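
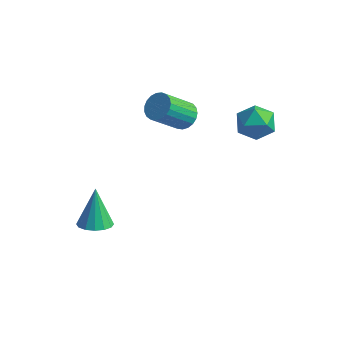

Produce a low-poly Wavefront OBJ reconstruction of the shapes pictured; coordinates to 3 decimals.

v 1.71 3.03 0.903
v 2.521 2.314 0.96
v 0.659 1.906 1.74
v 1.47 1.19 1.797
v 1.512 2.104 2.377
v 2.162 2.799 1.859
v 1.018 1.421 0.841
v 1.668 2.116 0.323
v 2.093 1.32 0.922
v 2.399 1.742 1.871
v 0.781 2.478 0.829
v 1.087 2.9 1.778
v -3.557 -4.124 -4.194
v -2.803 -3.633 -4.214
v -4.003 -3.356 -2.246
v -3.131 -3.358 -4.398
v -3.573 -3.288 -4.527
v -4.011 -3.442 -4.566
v -4.327 -3.778 -4.506
v -4.437 -4.208 -4.362
v -4.311 -4.614 -4.173
v -3.983 -4.89 -3.989
v -3.541 -4.96 -3.861
v -3.103 -4.805 -3.821
v -2.787 -4.469 -3.881
v -2.677 -4.039 -4.025
v -1.932 1.329 0.713
v -1.266 1.466 1.154
v -1.963 0.169 2.609
v -2.628 0.031 2.167
v -1.476 1.705 1.266
v -2.172 0.408 2.721
v -1.764 1.878 1.283
v -2.461 0.581 2.738
v -2.081 1.957 1.201
v -2.778 0.66 2.656
v -2.372 1.927 1.035
v -3.069 0.63 2.49
v -2.588 1.793 0.813
v -3.284 0.496 2.268
v -2.689 1.579 0.573
v -3.386 0.282 2.028
v -2.66 1.322 0.358
v -3.357 0.025 1.813
v -2.505 1.066 0.204
v -3.201 -0.231 1.659
v -2.251 0.855 0.138
v -2.947 -0.442 1.593
v -1.941 0.726 0.171
v -2.638 -0.571 1.626
v -1.63 0.702 0.298
v -2.327 -0.596 1.753
v -1.371 0.785 0.496
v -2.068 -0.512 1.951
v -1.209 0.963 0.732
v -1.906 -0.334 2.187
v -1.172 1.204 0.965
v -1.869 -0.093 2.42
f 1 12 6
f 1 6 2
f 1 2 8
f 1 8 11
f 1 11 12
f 2 6 10
f 6 12 5
f 12 11 3
f 11 8 7
f 8 2 9
f 4 10 5
f 4 5 3
f 4 3 7
f 4 7 9
f 4 9 10
f 5 10 6
f 3 5 12
f 7 3 11
f 9 7 8
f 10 9 2
f 14 13 16
f 14 16 15
f 16 13 17
f 16 17 15
f 17 13 18
f 17 18 15
f 18 13 19
f 18 19 15
f 19 13 20
f 19 20 15
f 20 13 21
f 20 21 15
f 21 13 22
f 21 22 15
f 22 13 23
f 22 23 15
f 23 13 24
f 23 24 15
f 24 13 25
f 24 25 15
f 25 13 26
f 25 26 15
f 26 13 14
f 26 14 15
f 28 27 31
f 28 31 29
f 29 31 32
f 29 32 30
f 31 27 33
f 31 33 32
f 32 33 34
f 32 34 30
f 33 27 35
f 33 35 34
f 34 35 36
f 34 36 30
f 35 27 37
f 35 37 36
f 36 37 38
f 36 38 30
f 37 27 39
f 37 39 38
f 38 39 40
f 38 40 30
f 39 27 41
f 39 41 40
f 40 41 42
f 40 42 30
f 41 27 43
f 41 43 42
f 42 43 44
f 42 44 30
f 43 27 45
f 43 45 44
f 44 45 46
f 44 46 30
f 45 27 47
f 45 47 46
f 46 47 48
f 46 48 30
f 47 27 49
f 47 49 48
f 48 49 50
f 48 50 30
f 49 27 51
f 49 51 50
f 50 51 52
f 50 52 30
f 51 27 53
f 51 53 52
f 52 53 54
f 52 54 30
f 53 27 55
f 53 55 54
f 54 55 56
f 54 56 30
f 55 27 57
f 55 57 56
f 56 57 58
f 56 58 30
f 57 27 28
f 57 28 58
f 58 28 29
f 58 29 30



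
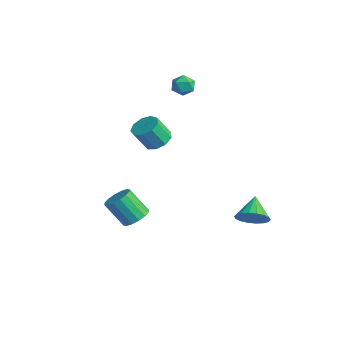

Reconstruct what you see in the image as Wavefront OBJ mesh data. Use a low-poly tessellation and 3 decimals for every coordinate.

v -2.732 4.027 2.898
v -2.329 3.718 2.473
v -3.391 3.182 2.887
v -2.988 2.873 2.462
v -2.795 2.974 3.087
v -2.388 3.496 3.094
v -3.332 3.404 2.266
v -2.925 3.926 2.273
v -2.7 3.333 2.082
v -2.368 3.067 2.59
v -3.352 3.833 2.77
v -3.02 3.567 3.278
v 3.783 3.058 -2.87
v 4.305 3.726 -2.924
v 2.937 3.782 -2.09
v 4.075 3.775 -3.22
v 3.787 3.682 -3.447
v 3.498 3.465 -3.559
v 3.265 3.168 -3.535
v 3.136 2.848 -3.379
v 3.134 2.57 -3.122
v 3.261 2.389 -2.815
v 3.492 2.34 -2.519
v 3.78 2.433 -2.293
v 4.069 2.65 -2.181
v 4.301 2.948 -2.205
v 4.431 3.267 -2.361
v 4.433 3.545 -2.617
v 0.115 0.204 1.461
v 0.681 -0.241 1.291
v 0.51 -0.87 2.369
v -0.055 -0.424 2.539
v 0.849 0.16 1.551
v 0.678 -0.469 2.629
v 0.673 0.581 1.769
v 0.502 -0.048 2.847
v 0.236 0.827 1.843
v 0.065 0.198 2.921
v -0.257 0.781 1.738
v -0.428 0.152 2.816
v -0.576 0.465 1.503
v -0.747 -0.163 2.582
v -0.571 0.028 1.249
v -0.742 -0.601 2.327
v -0.246 -0.327 1.094
v -0.416 -0.956 2.172
v 0.249 -0.433 1.11
v 0.078 -1.062 2.189
v -0.087 -0.892 -3.667
v 0.437 -1.411 -3.601
v -0.309 -2.006 -2.366
v -0.833 -1.488 -2.433
v 0.559 -1.118 -3.386
v -0.187 -1.713 -2.151
v 0.508 -0.765 -3.246
v -0.238 -1.36 -2.012
v 0.298 -0.446 -3.219
v -0.448 -1.041 -1.985
v -0.016 -0.247 -3.312
v -0.762 -0.842 -2.078
v -0.349 -0.22 -3.501
v -1.094 -0.816 -2.267
v -0.611 -0.374 -3.734
v -1.357 -0.969 -2.499
v -0.733 -0.667 -3.949
v -1.479 -1.262 -2.714
v -0.682 -1.02 -4.088
v -1.428 -1.615 -2.854
v -0.472 -1.339 -4.115
v -1.218 -1.934 -2.881
v -0.158 -1.538 -4.022
v -0.904 -2.133 -2.788
v 0.174 -1.564 -3.833
v -0.571 -2.16 -2.599
f 1 12 6
f 1 6 2
f 1 2 8
f 1 8 11
f 1 11 12
f 2 6 10
f 6 12 5
f 12 11 3
f 11 8 7
f 8 2 9
f 4 10 5
f 4 5 3
f 4 3 7
f 4 7 9
f 4 9 10
f 5 10 6
f 3 5 12
f 7 3 11
f 9 7 8
f 10 9 2
f 14 13 16
f 14 16 15
f 16 13 17
f 16 17 15
f 17 13 18
f 17 18 15
f 18 13 19
f 18 19 15
f 19 13 20
f 19 20 15
f 20 13 21
f 20 21 15
f 21 13 22
f 21 22 15
f 22 13 23
f 22 23 15
f 23 13 24
f 23 24 15
f 24 13 25
f 24 25 15
f 25 13 26
f 25 26 15
f 26 13 27
f 26 27 15
f 27 13 28
f 27 28 15
f 28 13 14
f 28 14 15
f 30 29 33
f 30 33 31
f 31 33 34
f 31 34 32
f 33 29 35
f 33 35 34
f 34 35 36
f 34 36 32
f 35 29 37
f 35 37 36
f 36 37 38
f 36 38 32
f 37 29 39
f 37 39 38
f 38 39 40
f 38 40 32
f 39 29 41
f 39 41 40
f 40 41 42
f 40 42 32
f 41 29 43
f 41 43 42
f 42 43 44
f 42 44 32
f 43 29 45
f 43 45 44
f 44 45 46
f 44 46 32
f 45 29 47
f 45 47 46
f 46 47 48
f 46 48 32
f 47 29 30
f 47 30 48
f 48 30 31
f 48 31 32
f 50 49 53
f 50 53 51
f 51 53 54
f 51 54 52
f 53 49 55
f 53 55 54
f 54 55 56
f 54 56 52
f 55 49 57
f 55 57 56
f 56 57 58
f 56 58 52
f 57 49 59
f 57 59 58
f 58 59 60
f 58 60 52
f 59 49 61
f 59 61 60
f 60 61 62
f 60 62 52
f 61 49 63
f 61 63 62
f 62 63 64
f 62 64 52
f 63 49 65
f 63 65 64
f 64 65 66
f 64 66 52
f 65 49 67
f 65 67 66
f 66 67 68
f 66 68 52
f 67 49 69
f 67 69 68
f 68 69 70
f 68 70 52
f 69 49 71
f 69 71 70
f 70 71 72
f 70 72 52
f 71 49 73
f 71 73 72
f 72 73 74
f 72 74 52
f 73 49 50
f 73 50 74
f 74 50 51
f 74 51 52



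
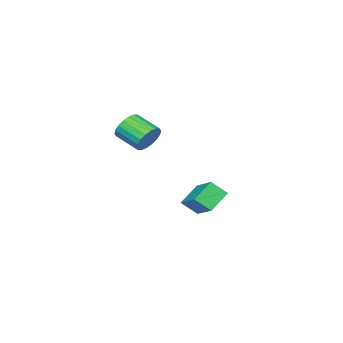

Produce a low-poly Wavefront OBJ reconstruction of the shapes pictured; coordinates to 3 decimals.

v 0.949 4.064 3.094
v 1.475 4.29 3.579
v 1.477 3.102 4.131
v 0.951 2.876 3.646
v 1.191 4.363 3.738
v 1.192 3.175 4.29
v 0.859 4.378 3.769
v 0.86 3.189 4.321
v 0.544 4.33 3.667
v 0.546 3.141 4.219
v 0.311 4.229 3.451
v 0.312 3.041 4.003
v 0.203 4.096 3.165
v 0.205 2.908 3.717
v 0.243 3.956 2.864
v 0.245 2.768 3.416
v 0.423 3.838 2.609
v 0.425 2.65 3.161
v 0.708 3.765 2.45
v 0.709 2.577 3.002
v 1.04 3.751 2.419
v 1.041 2.562 2.971
v 1.354 3.799 2.521
v 1.356 2.61 3.073
v 1.588 3.899 2.737
v 1.589 2.711 3.289
v 1.695 4.032 3.023
v 1.697 2.844 3.575
v 1.655 4.172 3.324
v 1.657 2.984 3.876
v -3.367 3.48 -3.052
v -2.971 2.828 -2.39
v -4.408 3.624 -2.287
v -4.012 2.972 -1.625
v -2.548 4.848 -2.195
v -2.152 4.196 -1.533
v -3.589 4.992 -1.43
v -3.193 4.34 -0.768
f 2 1 5
f 2 5 3
f 3 5 6
f 3 6 4
f 5 1 7
f 5 7 6
f 6 7 8
f 6 8 4
f 7 1 9
f 7 9 8
f 8 9 10
f 8 10 4
f 9 1 11
f 9 11 10
f 10 11 12
f 10 12 4
f 11 1 13
f 11 13 12
f 12 13 14
f 12 14 4
f 13 1 15
f 13 15 14
f 14 15 16
f 14 16 4
f 15 1 17
f 15 17 16
f 16 17 18
f 16 18 4
f 17 1 19
f 17 19 18
f 18 19 20
f 18 20 4
f 19 1 21
f 19 21 20
f 20 21 22
f 20 22 4
f 21 1 23
f 21 23 22
f 22 23 24
f 22 24 4
f 23 1 25
f 23 25 24
f 24 25 26
f 24 26 4
f 25 1 27
f 25 27 26
f 26 27 28
f 26 28 4
f 27 1 29
f 27 29 28
f 28 29 30
f 28 30 4
f 29 1 2
f 29 2 30
f 30 2 3
f 30 3 4
f 32 34 31
f 35 32 31
f 31 34 33
f 33 35 31
f 32 38 34
f 36 32 35
f 36 38 32
f 34 38 33
f 37 35 33
f 33 38 37
f 37 36 35
f 38 36 37



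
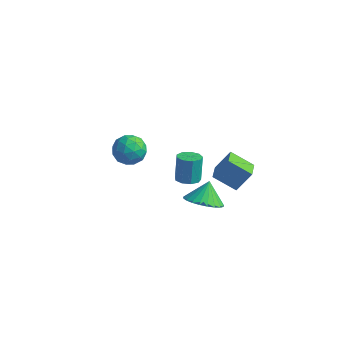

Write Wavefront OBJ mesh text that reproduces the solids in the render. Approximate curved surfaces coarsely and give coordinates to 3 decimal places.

v -3.051 -1.611 1.102
v -2.613 -1.428 0.459
v -2.387 -2.712 1.241
v -1.949 -2.529 0.598
v -1.868 -2.105 1.271
v -2.279 -1.425 1.185
v -2.721 -2.715 0.515
v -3.132 -2.035 0.429
v -2.409 -2.11 0.097
v -1.882 -1.733 0.564
v -3.118 -2.407 1.136
v -2.591 -2.03 1.603
v -2.89 -1.423 0.768
v -2.11 -2.717 0.932
v -2.062 -2.468 1.327
v -1.805 -2.36 0.95
v -2.694 -1.421 1.195
v -2.436 -1.313 0.817
v -1.999 -1.711 1.294
v -2.564 -2.827 0.883
v -2.306 -2.719 0.505
v -3.195 -1.78 0.75
v -2.938 -1.672 0.373
v -3.001 -2.429 0.406
v -2.513 -1.716 0.177
v -2.122 -2.363 0.259
v -2.577 -2.473 0.21
v -2.818 -2.073 0.16
v -2.203 -1.495 0.452
v -1.813 -2.142 0.534
v -1.765 -1.893 0.929
v -2.007 -1.493 0.879
v -2.083 -1.896 0.239
v -3.187 -1.998 1.166
v -2.797 -2.645 1.248
v -2.993 -2.647 0.821
v -3.235 -2.247 0.771
v -2.878 -1.777 1.441
v -2.487 -2.424 1.523
v -2.182 -2.067 1.54
v -2.423 -1.667 1.49
v -2.917 -2.244 1.461
v 3.222 -3.422 2.289
v 2.231 -3.603 2.883
v 2.956 -2.678 2.071
v 1.964 -2.859 2.664
v 3.696 -2.981 3.216
v 2.704 -3.162 3.809
v 3.429 -2.237 2.997
v 2.438 -2.418 3.591
v 2.092 -4.107 1.552
v 2.817 -3.718 1.301
v 2.028 -3.473 2.348
v 2.586 -3.537 1.138
v 2.28 -3.443 1.038
v 1.945 -3.45 1.017
v 1.633 -3.557 1.077
v 1.39 -3.748 1.209
v 1.255 -3.994 1.393
v 1.247 -4.256 1.602
v 1.368 -4.496 1.803
v 1.599 -4.677 1.965
v 1.905 -4.771 2.065
v 2.24 -4.764 2.087
v 2.552 -4.657 2.027
v 2.795 -4.466 1.895
v 2.93 -4.22 1.711
v 2.938 -3.958 1.502
v 0.341 -2.139 0.256
v 0.826 -1.863 0.213
v 0.665 -1.406 1.321
v 0.179 -1.681 1.364
v 0.54 -1.646 0.081
v 0.379 -1.188 1.189
v 0.16 -1.659 0.031
v -0.001 -1.201 1.14
v -0.135 -1.896 0.086
v -0.296 -1.439 1.195
v -0.208 -2.248 0.221
v -0.369 -1.79 1.329
v -0.024 -2.548 0.372
v -0.185 -2.09 1.48
v 0.331 -2.657 0.468
v 0.169 -2.199 1.577
v 0.69 -2.524 0.466
v 0.528 -2.066 1.574
v 0.885 -2.21 0.365
v 0.724 -1.752 1.473
f 1 38 17
f 38 12 41
f 17 41 6
f 38 41 17
f 1 17 13
f 17 6 18
f 13 18 2
f 17 18 13
f 1 13 22
f 13 2 23
f 22 23 8
f 13 23 22
f 1 22 34
f 22 8 37
f 34 37 11
f 22 37 34
f 1 34 38
f 34 11 42
f 38 42 12
f 34 42 38
f 2 18 29
f 18 6 32
f 29 32 10
f 18 32 29
f 6 41 19
f 41 12 40
f 19 40 5
f 41 40 19
f 12 42 39
f 42 11 35
f 39 35 3
f 42 35 39
f 11 37 36
f 37 8 24
f 36 24 7
f 37 24 36
f 8 23 28
f 23 2 25
f 28 25 9
f 23 25 28
f 4 30 16
f 30 10 31
f 16 31 5
f 30 31 16
f 4 16 14
f 16 5 15
f 14 15 3
f 16 15 14
f 4 14 21
f 14 3 20
f 21 20 7
f 14 20 21
f 4 21 26
f 21 7 27
f 26 27 9
f 21 27 26
f 4 26 30
f 26 9 33
f 30 33 10
f 26 33 30
f 5 31 19
f 31 10 32
f 19 32 6
f 31 32 19
f 3 15 39
f 15 5 40
f 39 40 12
f 15 40 39
f 7 20 36
f 20 3 35
f 36 35 11
f 20 35 36
f 9 27 28
f 27 7 24
f 28 24 8
f 27 24 28
f 10 33 29
f 33 9 25
f 29 25 2
f 33 25 29
f 44 46 43
f 47 44 43
f 43 46 45
f 45 47 43
f 44 50 46
f 48 44 47
f 48 50 44
f 46 50 45
f 49 47 45
f 45 50 49
f 49 48 47
f 50 48 49
f 52 51 54
f 52 54 53
f 54 51 55
f 54 55 53
f 55 51 56
f 55 56 53
f 56 51 57
f 56 57 53
f 57 51 58
f 57 58 53
f 58 51 59
f 58 59 53
f 59 51 60
f 59 60 53
f 60 51 61
f 60 61 53
f 61 51 62
f 61 62 53
f 62 51 63
f 62 63 53
f 63 51 64
f 63 64 53
f 64 51 65
f 64 65 53
f 65 51 66
f 65 66 53
f 66 51 67
f 66 67 53
f 67 51 68
f 67 68 53
f 68 51 52
f 68 52 53
f 70 69 73
f 70 73 71
f 71 73 74
f 71 74 72
f 73 69 75
f 73 75 74
f 74 75 76
f 74 76 72
f 75 69 77
f 75 77 76
f 76 77 78
f 76 78 72
f 77 69 79
f 77 79 78
f 78 79 80
f 78 80 72
f 79 69 81
f 79 81 80
f 80 81 82
f 80 82 72
f 81 69 83
f 81 83 82
f 82 83 84
f 82 84 72
f 83 69 85
f 83 85 84
f 84 85 86
f 84 86 72
f 85 69 87
f 85 87 86
f 86 87 88
f 86 88 72
f 87 69 70
f 87 70 88
f 88 70 71
f 88 71 72



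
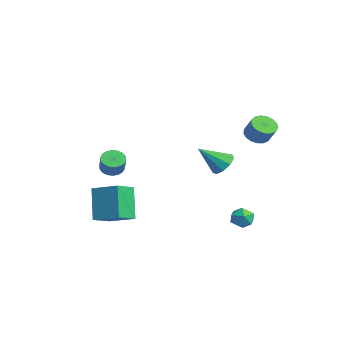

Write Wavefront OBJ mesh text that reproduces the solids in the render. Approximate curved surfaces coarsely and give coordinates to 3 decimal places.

v 1.334 3.006 -2.603
v 1.755 3.174 -3.222
v 1.825 1.866 -2.578
v 2.246 2.034 -3.197
v 2.399 2.372 -2.526
v 2.096 3.077 -2.541
v 1.484 1.963 -3.259
v 1.181 2.668 -3.274
v 1.848 2.529 -3.628
v 2.413 2.782 -3.175
v 1.167 2.258 -2.625
v 1.732 2.511 -2.172
v 2.426 1.12 1.57
v 2.855 1.54 2.128
v 2.134 -0.2 2.79
v 2.314 1.684 2.154
v 1.825 1.564 1.908
v 1.617 1.236 1.503
v 1.787 0.853 1.13
v 2.257 0.596 0.963
v 2.805 0.583 1.08
v 3.176 0.822 1.427
v 3.196 1.2 1.841
v -1.018 -5.041 -3.014
v -2.094 -4.735 -1.119
v -1.738 -3.856 -3.613
v -2.813 -3.551 -1.719
v 0.253 -3.989 -2.461
v -0.822 -3.684 -0.567
v -0.466 -2.805 -3.061
v -1.542 -2.499 -1.166
v -3.508 -3.067 -0.286
v -2.938 -2.894 -0.672
v -2.262 -3.04 0.26
v -2.832 -3.213 0.646
v -3.033 -2.615 -0.559
v -2.358 -2.761 0.373
v -3.223 -2.425 -0.392
v -2.548 -2.571 0.54
v -3.469 -2.363 -0.203
v -2.794 -2.509 0.728
v -3.723 -2.44 -0.032
v -3.047 -2.586 0.9
v -3.934 -2.641 0.09
v -3.258 -2.787 1.022
v -4.061 -2.927 0.137
v -3.385 -3.073 1.069
v -4.078 -3.24 0.1
v -3.402 -3.386 1.032
v -3.982 -3.519 -0.013
v -3.307 -3.665 0.919
v -3.792 -3.709 -0.18
v -3.117 -3.855 0.752
v -3.546 -3.771 -0.368
v -2.871 -3.917 0.563
v -3.293 -3.694 -0.54
v -2.617 -3.84 0.392
v -3.082 -3.493 -0.662
v -2.406 -3.639 0.27
v -2.955 -3.207 -0.709
v -2.279 -3.353 0.223
v 2.206 3.125 3.412
v 2.811 2.89 3.017
v 3.48 3.04 3.953
v 2.874 3.275 4.348
v 2.806 3.25 2.963
v 3.475 3.4 3.899
v 2.664 3.581 3.012
v 3.332 3.731 3.948
v 2.416 3.808 3.152
v 3.085 3.957 4.089
v 2.121 3.878 3.352
v 2.789 4.028 4.288
v 1.844 3.776 3.566
v 2.513 3.926 4.502
v 1.651 3.524 3.744
v 2.319 3.674 4.68
v 1.585 3.182 3.846
v 2.253 3.332 4.782
v 1.661 2.826 3.849
v 2.329 2.976 4.785
v 1.862 2.539 3.751
v 2.53 2.689 4.688
v 2.141 2.386 3.576
v 2.81 2.536 4.513
v 2.436 2.402 3.363
v 3.104 2.552 4.3
v 2.678 2.584 3.162
v 3.346 2.734 4.098
f 1 12 6
f 1 6 2
f 1 2 8
f 1 8 11
f 1 11 12
f 2 6 10
f 6 12 5
f 12 11 3
f 11 8 7
f 8 2 9
f 4 10 5
f 4 5 3
f 4 3 7
f 4 7 9
f 4 9 10
f 5 10 6
f 3 5 12
f 7 3 11
f 9 7 8
f 10 9 2
f 14 13 16
f 14 16 15
f 16 13 17
f 16 17 15
f 17 13 18
f 17 18 15
f 18 13 19
f 18 19 15
f 19 13 20
f 19 20 15
f 20 13 21
f 20 21 15
f 21 13 22
f 21 22 15
f 22 13 23
f 22 23 15
f 23 13 14
f 23 14 15
f 25 27 24
f 28 25 24
f 24 27 26
f 26 28 24
f 25 31 27
f 29 25 28
f 29 31 25
f 27 31 26
f 30 28 26
f 26 31 30
f 30 29 28
f 31 29 30
f 33 32 36
f 33 36 34
f 34 36 37
f 34 37 35
f 36 32 38
f 36 38 37
f 37 38 39
f 37 39 35
f 38 32 40
f 38 40 39
f 39 40 41
f 39 41 35
f 40 32 42
f 40 42 41
f 41 42 43
f 41 43 35
f 42 32 44
f 42 44 43
f 43 44 45
f 43 45 35
f 44 32 46
f 44 46 45
f 45 46 47
f 45 47 35
f 46 32 48
f 46 48 47
f 47 48 49
f 47 49 35
f 48 32 50
f 48 50 49
f 49 50 51
f 49 51 35
f 50 32 52
f 50 52 51
f 51 52 53
f 51 53 35
f 52 32 54
f 52 54 53
f 53 54 55
f 53 55 35
f 54 32 56
f 54 56 55
f 55 56 57
f 55 57 35
f 56 32 58
f 56 58 57
f 57 58 59
f 57 59 35
f 58 32 60
f 58 60 59
f 59 60 61
f 59 61 35
f 60 32 33
f 60 33 61
f 61 33 34
f 61 34 35
f 63 62 66
f 63 66 64
f 64 66 67
f 64 67 65
f 66 62 68
f 66 68 67
f 67 68 69
f 67 69 65
f 68 62 70
f 68 70 69
f 69 70 71
f 69 71 65
f 70 62 72
f 70 72 71
f 71 72 73
f 71 73 65
f 72 62 74
f 72 74 73
f 73 74 75
f 73 75 65
f 74 62 76
f 74 76 75
f 75 76 77
f 75 77 65
f 76 62 78
f 76 78 77
f 77 78 79
f 77 79 65
f 78 62 80
f 78 80 79
f 79 80 81
f 79 81 65
f 80 62 82
f 80 82 81
f 81 82 83
f 81 83 65
f 82 62 84
f 82 84 83
f 83 84 85
f 83 85 65
f 84 62 86
f 84 86 85
f 85 86 87
f 85 87 65
f 86 62 88
f 86 88 87
f 87 88 89
f 87 89 65
f 88 62 63
f 88 63 89
f 89 63 64
f 89 64 65



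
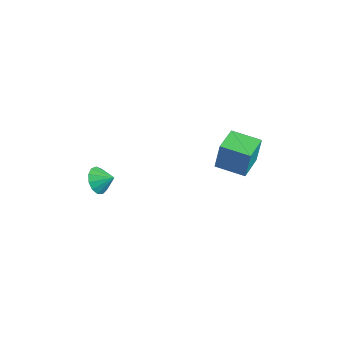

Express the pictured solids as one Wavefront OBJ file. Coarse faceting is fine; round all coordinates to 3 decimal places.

v -3.76 -3.783 0.388
v -3.035 -4.248 -0.1
v -2.98 -3.137 0.932
v -3.179 -3.809 -0.413
v -3.507 -3.362 -0.472
v -3.916 -3.049 -0.258
v -4.275 -2.969 0.161
v -4.471 -3.147 0.652
v -4.441 -3.527 1.059
v -4.195 -3.988 1.253
v -3.81 -4.384 1.172
v -3.41 -4.59 0.842
v -3.121 -4.539 0.368
v -1.915 3.833 1.212
v -1.661 4.003 3.127
v -0.401 4.975 0.91
v -0.147 5.145 2.825
v -0.773 2.315 1.195
v -0.519 2.485 3.11
v 0.741 3.457 0.893
v 0.995 3.627 2.808
f 2 1 4
f 2 4 3
f 4 1 5
f 4 5 3
f 5 1 6
f 5 6 3
f 6 1 7
f 6 7 3
f 7 1 8
f 7 8 3
f 8 1 9
f 8 9 3
f 9 1 10
f 9 10 3
f 10 1 11
f 10 11 3
f 11 1 12
f 11 12 3
f 12 1 13
f 12 13 3
f 13 1 2
f 13 2 3
f 15 17 14
f 18 15 14
f 14 17 16
f 16 18 14
f 15 21 17
f 19 15 18
f 19 21 15
f 17 21 16
f 20 18 16
f 16 21 20
f 20 19 18
f 21 19 20



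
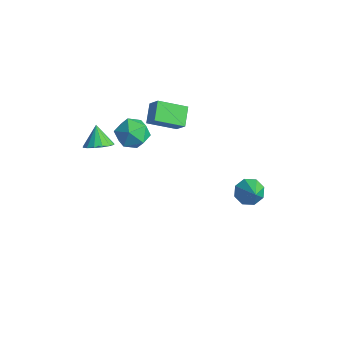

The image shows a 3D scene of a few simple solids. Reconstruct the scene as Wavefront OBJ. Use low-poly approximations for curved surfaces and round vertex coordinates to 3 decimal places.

v -3.564 -3.941 3.415
v -2.93 -3.305 3.614
v -4.316 -3.539 4.525
v -3.238 -3.085 3.325
v -3.634 -3.095 3.061
v -4.011 -3.332 2.891
v -4.268 -3.731 2.862
v -4.337 -4.187 2.981
v -4.198 -4.577 3.216
v -3.889 -4.797 3.505
v -3.494 -4.787 3.769
v -3.117 -4.551 3.939
v -2.86 -4.151 3.968
v -2.791 -3.695 3.849
v 0.417 4.001 -2.936
v 1.026 3.899 -3.658
v 1.663 3.419 -1.804
v 1.06 4.559 -3.356
v 0.718 4.893 -2.808
v 0.2 4.704 -2.335
v -0.191 4.103 -2.213
v -0.226 3.442 -2.515
v 0.117 3.109 -3.063
v 0.635 3.298 -3.536
v -3.946 -0.259 2.987
v -4.753 0.6 3.724
v -3.053 1.266 2.187
v -3.86 2.125 2.924
v -3.14 -0.265 3.876
v -3.947 0.594 4.613
v -2.247 1.26 3.076
v -3.054 2.119 3.813
v -4.479 -1.658 3.386
v -3.863 -1.113 2.557
v -2.877 -2.287 4.163
v -2.261 -1.742 3.334
v -2.832 -1.12 4.139
v -3.823 -0.732 3.659
v -2.917 -2.668 3.061
v -3.908 -2.28 2.581
v -2.898 -1.738 2.356
v -2.846 -0.782 3.023
v -3.894 -2.618 3.697
v -3.842 -1.662 4.364
f 2 1 4
f 2 4 3
f 4 1 5
f 4 5 3
f 5 1 6
f 5 6 3
f 6 1 7
f 6 7 3
f 7 1 8
f 7 8 3
f 8 1 9
f 8 9 3
f 9 1 10
f 9 10 3
f 10 1 11
f 10 11 3
f 11 1 12
f 11 12 3
f 12 1 13
f 12 13 3
f 13 1 14
f 13 14 3
f 14 1 2
f 14 2 3
f 16 15 18
f 16 18 17
f 18 15 19
f 18 19 17
f 19 15 20
f 19 20 17
f 20 15 21
f 20 21 17
f 21 15 22
f 21 22 17
f 22 15 23
f 22 23 17
f 23 15 24
f 23 24 17
f 24 15 16
f 24 16 17
f 26 28 25
f 29 26 25
f 25 28 27
f 27 29 25
f 26 32 28
f 30 26 29
f 30 32 26
f 28 32 27
f 31 29 27
f 27 32 31
f 31 30 29
f 32 30 31
f 33 44 38
f 33 38 34
f 33 34 40
f 33 40 43
f 33 43 44
f 34 38 42
f 38 44 37
f 44 43 35
f 43 40 39
f 40 34 41
f 36 42 37
f 36 37 35
f 36 35 39
f 36 39 41
f 36 41 42
f 37 42 38
f 35 37 44
f 39 35 43
f 41 39 40
f 42 41 34



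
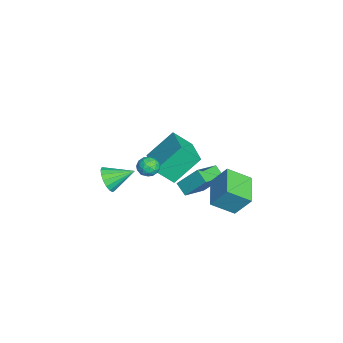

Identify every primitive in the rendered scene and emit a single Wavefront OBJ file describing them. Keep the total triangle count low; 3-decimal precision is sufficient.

v -3.27 0.511 -2.606
v -3.222 -0.557 -1.54
v -3.883 1.961 -1.127
v -3.834 0.893 -0.061
v -1.306 0.967 -2.239
v -1.257 -0.101 -1.173
v -1.918 2.417 -0.76
v -1.87 1.349 0.306
v 2.828 4.088 0.778
v 2.933 2.828 1.62
v 3.052 4.92 1.994
v 3.157 3.66 2.836
v 4.603 4.04 0.484
v 4.708 2.78 1.326
v 4.827 4.872 1.7
v 4.932 3.612 2.542
v 2.725 -2.433 1.585
v 2.982 -2.089 0.886
v 2.695 -1.047 2.255
v 2.591 -2.083 0.855
v 2.23 -2.157 0.992
v 1.983 -2.294 1.264
v 1.906 -2.462 1.61
v 2.016 -2.625 1.95
v 2.289 -2.743 2.206
v 2.661 -2.79 2.32
v 3.048 -2.756 2.266
v 3.361 -2.647 2.055
v 3.528 -2.49 1.737
v 3.511 -2.319 1.384
v 3.314 -2.175 1.077
v 3.325 -0.17 2.953
v 3.601 0.26 3.34
v 3.699 -0.94 3.54
v 3.975 -0.51 3.927
v 3.337 -0.565 3.913
v 3.105 -0.089 3.55
v 4.195 -0.591 3.33
v 3.963 -0.115 2.967
v 4.139 -0 3.574
v 3.608 0.016 3.934
v 3.692 -0.696 2.946
v 3.161 -0.68 3.306
v 3.43 0.112 3.095
v 3.87 -0.792 3.785
v 3.495 -0.825 3.776
v 3.657 -0.572 4.004
v 3.138 -0.093 3.218
v 3.301 0.16 3.446
v 3.145 -0.325 3.782
v 3.999 -0.84 3.434
v 4.162 -0.587 3.662
v 3.643 -0.108 2.876
v 3.805 0.145 3.104
v 4.155 -0.355 3.098
v 3.908 0.212 3.46
v 4.129 -0.24 3.805
v 4.258 -0.288 3.454
v 4.121 -0.008 3.241
v 3.596 0.222 3.672
v 3.817 -0.231 4.017
v 3.441 -0.263 4.008
v 3.305 0.017 3.795
v 3.913 0.069 3.809
v 3.483 -0.449 2.863
v 3.704 -0.902 3.208
v 3.995 -0.697 3.085
v 3.859 -0.417 2.872
v 3.171 -0.44 3.075
v 3.392 -0.892 3.42
v 3.179 -0.672 3.639
v 3.042 -0.392 3.426
v 3.387 -0.749 3.071
v -0.067 1.097 -1.199
v 0.133 2.185 0.105
v -1.279 2.109 -1.857
v -1.079 3.197 -0.553
v 0.559 1.543 -1.667
v 0.759 2.631 -0.363
v -0.653 2.555 -2.325
v -0.453 3.643 -1.021
f 2 4 1
f 5 2 1
f 1 4 3
f 3 5 1
f 2 8 4
f 6 2 5
f 6 8 2
f 4 8 3
f 7 5 3
f 3 8 7
f 7 6 5
f 8 6 7
f 10 12 9
f 13 10 9
f 9 12 11
f 11 13 9
f 10 16 12
f 14 10 13
f 14 16 10
f 12 16 11
f 15 13 11
f 11 16 15
f 15 14 13
f 16 14 15
f 18 17 20
f 18 20 19
f 20 17 21
f 20 21 19
f 21 17 22
f 21 22 19
f 22 17 23
f 22 23 19
f 23 17 24
f 23 24 19
f 24 17 25
f 24 25 19
f 25 17 26
f 25 26 19
f 26 17 27
f 26 27 19
f 27 17 28
f 27 28 19
f 28 17 29
f 28 29 19
f 29 17 30
f 29 30 19
f 30 17 31
f 30 31 19
f 31 17 18
f 31 18 19
f 32 69 48
f 69 43 72
f 48 72 37
f 69 72 48
f 32 48 44
f 48 37 49
f 44 49 33
f 48 49 44
f 32 44 53
f 44 33 54
f 53 54 39
f 44 54 53
f 32 53 65
f 53 39 68
f 65 68 42
f 53 68 65
f 32 65 69
f 65 42 73
f 69 73 43
f 65 73 69
f 33 49 60
f 49 37 63
f 60 63 41
f 49 63 60
f 37 72 50
f 72 43 71
f 50 71 36
f 72 71 50
f 43 73 70
f 73 42 66
f 70 66 34
f 73 66 70
f 42 68 67
f 68 39 55
f 67 55 38
f 68 55 67
f 39 54 59
f 54 33 56
f 59 56 40
f 54 56 59
f 35 61 47
f 61 41 62
f 47 62 36
f 61 62 47
f 35 47 45
f 47 36 46
f 45 46 34
f 47 46 45
f 35 45 52
f 45 34 51
f 52 51 38
f 45 51 52
f 35 52 57
f 52 38 58
f 57 58 40
f 52 58 57
f 35 57 61
f 57 40 64
f 61 64 41
f 57 64 61
f 36 62 50
f 62 41 63
f 50 63 37
f 62 63 50
f 34 46 70
f 46 36 71
f 70 71 43
f 46 71 70
f 38 51 67
f 51 34 66
f 67 66 42
f 51 66 67
f 40 58 59
f 58 38 55
f 59 55 39
f 58 55 59
f 41 64 60
f 64 40 56
f 60 56 33
f 64 56 60
f 75 77 74
f 78 75 74
f 74 77 76
f 76 78 74
f 75 81 77
f 79 75 78
f 79 81 75
f 77 81 76
f 80 78 76
f 76 81 80
f 80 79 78
f 81 79 80



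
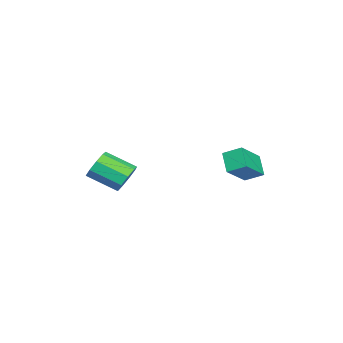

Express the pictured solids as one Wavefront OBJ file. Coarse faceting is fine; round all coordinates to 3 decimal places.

v -0.63 3.734 2.082
v -1.412 3.349 2.936
v -0.586 4.647 2.533
v -1.367 4.263 3.388
v 0.727 3.177 3.072
v -0.054 2.793 3.927
v 0.772 4.091 3.524
v -0.01 3.706 4.378
v 2.124 -1.117 2.74
v 2.807 -0.878 3.185
v 2.799 -2.343 3.985
v 2.116 -2.583 3.54
v 2.323 -0.722 3.465
v 2.315 -2.187 4.266
v 1.745 -0.751 3.406
v 1.737 -2.216 4.207
v 1.345 -0.951 3.036
v 1.337 -2.417 3.836
v 1.309 -1.229 2.526
v 1.301 -2.695 3.327
v 1.655 -1.455 2.117
v 1.647 -2.921 2.917
v 2.22 -1.523 1.999
v 2.212 -2.988 2.799
v 2.74 -1.401 2.227
v 2.732 -2.866 3.028
v 2.972 -1.146 2.696
v 2.964 -2.611 3.497
f 2 4 1
f 5 2 1
f 1 4 3
f 3 5 1
f 2 8 4
f 6 2 5
f 6 8 2
f 4 8 3
f 7 5 3
f 3 8 7
f 7 6 5
f 8 6 7
f 10 9 13
f 10 13 11
f 11 13 14
f 11 14 12
f 13 9 15
f 13 15 14
f 14 15 16
f 14 16 12
f 15 9 17
f 15 17 16
f 16 17 18
f 16 18 12
f 17 9 19
f 17 19 18
f 18 19 20
f 18 20 12
f 19 9 21
f 19 21 20
f 20 21 22
f 20 22 12
f 21 9 23
f 21 23 22
f 22 23 24
f 22 24 12
f 23 9 25
f 23 25 24
f 24 25 26
f 24 26 12
f 25 9 27
f 25 27 26
f 26 27 28
f 26 28 12
f 27 9 10
f 27 10 28
f 28 10 11
f 28 11 12



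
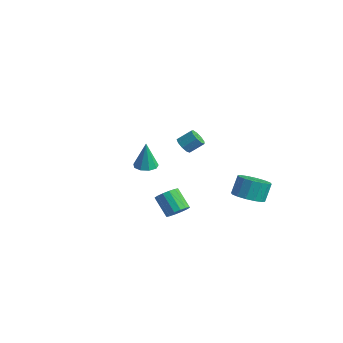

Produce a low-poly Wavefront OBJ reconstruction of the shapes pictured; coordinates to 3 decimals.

v 3.364 2.873 -3.34
v 4.287 3.045 -3.303
v 4.14 3.6 -2.204
v 3.216 3.427 -2.24
v 4.095 3.433 -3.525
v 3.947 3.988 -2.426
v 3.707 3.671 -3.697
v 3.559 4.226 -2.598
v 3.227 3.695 -3.773
v 3.08 4.25 -2.674
v 2.784 3.499 -3.733
v 2.636 4.054 -2.634
v 2.496 3.134 -3.588
v 2.348 3.689 -2.489
v 2.44 2.7 -3.376
v 2.293 3.255 -2.277
v 2.633 2.312 -3.154
v 2.485 2.867 -2.055
v 3.021 2.074 -2.982
v 2.873 2.629 -1.883
v 3.5 2.05 -2.906
v 3.353 2.605 -1.807
v 3.944 2.246 -2.946
v 3.796 2.801 -1.847
v 4.232 2.611 -3.091
v 4.084 3.166 -1.992
v -3.989 1.533 -3.88
v -3.326 1.28 -3.885
v -3.971 1.547 -2.12
v -3.319 1.766 -3.889
v -3.625 2.143 -3.888
v -4.102 2.234 -3.884
v -4.526 1.998 -3.878
v -4.699 1.544 -3.873
v -4.54 1.085 -3.871
v -4.123 0.836 -3.873
v -3.643 0.913 -3.879
v 3.641 -1.98 -2.487
v 4.103 -1.804 -2.006
v 3.142 -1.824 -1.073
v 2.679 -2 -1.553
v 3.976 -1.494 -2.131
v 3.015 -1.514 -1.197
v 3.759 -1.314 -2.35
v 2.798 -1.334 -1.417
v 3.511 -1.313 -2.606
v 2.549 -1.333 -1.673
v 3.297 -1.491 -2.831
v 2.335 -1.51 -1.897
v 3.175 -1.799 -2.963
v 2.214 -1.819 -2.029
v 3.178 -2.156 -2.967
v 2.217 -2.176 -2.034
v 3.305 -2.466 -2.843
v 2.344 -2.486 -1.909
v 3.522 -2.646 -2.623
v 2.561 -2.666 -1.69
v 3.771 -2.647 -2.367
v 2.809 -2.667 -1.434
v 3.985 -2.47 -2.143
v 3.023 -2.489 -1.209
v 4.106 -2.161 -2.011
v 3.145 -2.181 -1.077
v -1.057 1.928 -1.066
v -0.527 1.744 -1.214
v -0.113 2.429 -0.582
v -0.643 2.612 -0.434
v -0.642 2.037 -1.456
v -0.228 2.722 -0.823
v -0.951 2.279 -1.516
v -0.537 2.963 -0.883
v -1.309 2.356 -1.365
v -0.896 3.041 -0.732
v -1.55 2.233 -1.075
v -1.136 2.918 -0.442
v -1.56 1.967 -0.78
v -1.146 2.652 -0.147
v -1.334 1.683 -0.62
v -0.921 2.367 0.013
v -0.979 1.513 -0.669
v -0.565 2.198 -0.036
v -0.66 1.537 -0.903
v -0.246 2.222 -0.27
f 2 1 5
f 2 5 3
f 3 5 6
f 3 6 4
f 5 1 7
f 5 7 6
f 6 7 8
f 6 8 4
f 7 1 9
f 7 9 8
f 8 9 10
f 8 10 4
f 9 1 11
f 9 11 10
f 10 11 12
f 10 12 4
f 11 1 13
f 11 13 12
f 12 13 14
f 12 14 4
f 13 1 15
f 13 15 14
f 14 15 16
f 14 16 4
f 15 1 17
f 15 17 16
f 16 17 18
f 16 18 4
f 17 1 19
f 17 19 18
f 18 19 20
f 18 20 4
f 19 1 21
f 19 21 20
f 20 21 22
f 20 22 4
f 21 1 23
f 21 23 22
f 22 23 24
f 22 24 4
f 23 1 25
f 23 25 24
f 24 25 26
f 24 26 4
f 25 1 2
f 25 2 26
f 26 2 3
f 26 3 4
f 28 27 30
f 28 30 29
f 30 27 31
f 30 31 29
f 31 27 32
f 31 32 29
f 32 27 33
f 32 33 29
f 33 27 34
f 33 34 29
f 34 27 35
f 34 35 29
f 35 27 36
f 35 36 29
f 36 27 37
f 36 37 29
f 37 27 28
f 37 28 29
f 39 38 42
f 39 42 40
f 40 42 43
f 40 43 41
f 42 38 44
f 42 44 43
f 43 44 45
f 43 45 41
f 44 38 46
f 44 46 45
f 45 46 47
f 45 47 41
f 46 38 48
f 46 48 47
f 47 48 49
f 47 49 41
f 48 38 50
f 48 50 49
f 49 50 51
f 49 51 41
f 50 38 52
f 50 52 51
f 51 52 53
f 51 53 41
f 52 38 54
f 52 54 53
f 53 54 55
f 53 55 41
f 54 38 56
f 54 56 55
f 55 56 57
f 55 57 41
f 56 38 58
f 56 58 57
f 57 58 59
f 57 59 41
f 58 38 60
f 58 60 59
f 59 60 61
f 59 61 41
f 60 38 62
f 60 62 61
f 61 62 63
f 61 63 41
f 62 38 39
f 62 39 63
f 63 39 40
f 63 40 41
f 65 64 68
f 65 68 66
f 66 68 69
f 66 69 67
f 68 64 70
f 68 70 69
f 69 70 71
f 69 71 67
f 70 64 72
f 70 72 71
f 71 72 73
f 71 73 67
f 72 64 74
f 72 74 73
f 73 74 75
f 73 75 67
f 74 64 76
f 74 76 75
f 75 76 77
f 75 77 67
f 76 64 78
f 76 78 77
f 77 78 79
f 77 79 67
f 78 64 80
f 78 80 79
f 79 80 81
f 79 81 67
f 80 64 82
f 80 82 81
f 81 82 83
f 81 83 67
f 82 64 65
f 82 65 83
f 83 65 66
f 83 66 67



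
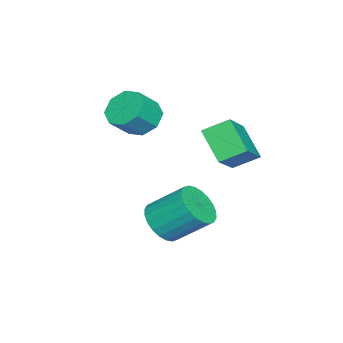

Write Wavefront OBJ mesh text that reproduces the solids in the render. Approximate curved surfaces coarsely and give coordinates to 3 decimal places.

v -1.091 1.662 -0.211
v -0.53 1.216 0.382
v -0.648 2.531 1.484
v -1.209 2.978 0.891
v -0.29 1.403 0.184
v -0.408 2.719 1.286
v -0.172 1.63 -0.073
v -0.29 2.945 1.029
v -0.193 1.861 -0.352
v -0.312 3.177 0.75
v -0.352 2.063 -0.609
v -0.47 3.378 0.493
v -0.623 2.203 -0.806
v -0.741 3.518 0.296
v -0.965 2.261 -0.912
v -1.083 3.576 0.19
v -1.326 2.228 -0.911
v -1.445 3.543 0.191
v -1.652 2.109 -0.804
v -1.77 3.424 0.298
v -1.892 1.921 -0.606
v -2.01 3.237 0.496
v -2.01 1.695 -0.349
v -2.128 3.01 0.753
v -1.988 1.463 -0.07
v -2.107 2.779 1.032
v -1.83 1.262 0.187
v -1.948 2.577 1.289
v -1.559 1.122 0.384
v -1.677 2.437 1.486
v -1.217 1.064 0.49
v -1.335 2.379 1.592
v -0.855 1.097 0.489
v -0.974 2.412 1.591
v -3.52 0.099 3.547
v -3.062 -0.293 2.92
v -2.322 -0.75 3.746
v -2.78 -0.359 4.373
v -2.836 0.318 3.056
v -2.096 -0.139 3.883
v -3.011 0.801 3.48
v -2.271 0.344 4.307
v -3.484 0.872 3.943
v -2.744 0.415 4.77
v -3.978 0.49 4.174
v -3.238 0.033 5
v -4.204 -0.121 4.037
v -3.464 -0.578 4.864
v -4.029 -0.604 3.613
v -3.289 -1.061 4.44
v -3.556 -0.675 3.15
v -2.816 -1.132 3.977
v -2.399 3.814 2.251
v -3.146 2.94 3.261
v -2.76 4.733 2.78
v -3.506 3.859 3.79
v -0.874 3.781 3.35
v -1.62 2.907 4.36
v -1.234 4.7 3.879
v -1.981 3.826 4.889
f 2 1 5
f 2 5 3
f 3 5 6
f 3 6 4
f 5 1 7
f 5 7 6
f 6 7 8
f 6 8 4
f 7 1 9
f 7 9 8
f 8 9 10
f 8 10 4
f 9 1 11
f 9 11 10
f 10 11 12
f 10 12 4
f 11 1 13
f 11 13 12
f 12 13 14
f 12 14 4
f 13 1 15
f 13 15 14
f 14 15 16
f 14 16 4
f 15 1 17
f 15 17 16
f 16 17 18
f 16 18 4
f 17 1 19
f 17 19 18
f 18 19 20
f 18 20 4
f 19 1 21
f 19 21 20
f 20 21 22
f 20 22 4
f 21 1 23
f 21 23 22
f 22 23 24
f 22 24 4
f 23 1 25
f 23 25 24
f 24 25 26
f 24 26 4
f 25 1 27
f 25 27 26
f 26 27 28
f 26 28 4
f 27 1 29
f 27 29 28
f 28 29 30
f 28 30 4
f 29 1 31
f 29 31 30
f 30 31 32
f 30 32 4
f 31 1 33
f 31 33 32
f 32 33 34
f 32 34 4
f 33 1 2
f 33 2 34
f 34 2 3
f 34 3 4
f 36 35 39
f 36 39 37
f 37 39 40
f 37 40 38
f 39 35 41
f 39 41 40
f 40 41 42
f 40 42 38
f 41 35 43
f 41 43 42
f 42 43 44
f 42 44 38
f 43 35 45
f 43 45 44
f 44 45 46
f 44 46 38
f 45 35 47
f 45 47 46
f 46 47 48
f 46 48 38
f 47 35 49
f 47 49 48
f 48 49 50
f 48 50 38
f 49 35 51
f 49 51 50
f 50 51 52
f 50 52 38
f 51 35 36
f 51 36 52
f 52 36 37
f 52 37 38
f 54 56 53
f 57 54 53
f 53 56 55
f 55 57 53
f 54 60 56
f 58 54 57
f 58 60 54
f 56 60 55
f 59 57 55
f 55 60 59
f 59 58 57
f 60 58 59



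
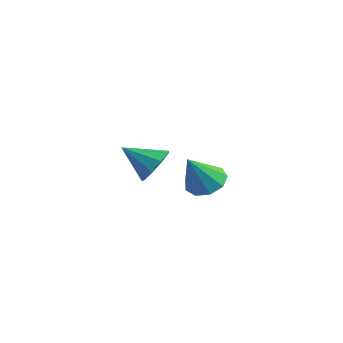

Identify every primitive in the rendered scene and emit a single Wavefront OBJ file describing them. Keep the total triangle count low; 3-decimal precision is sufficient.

v -1.694 -2.099 -0.504
v -1.218 -1.788 0.331
v -2.786 -3.081 0.484
v -1.739 -1.359 0.181
v -2.239 -1.276 -0.289
v -2.483 -1.579 -0.86
v -2.359 -2.125 -1.264
v -1.923 -2.659 -1.313
v -1.38 -2.931 -0.983
v -0.984 -2.814 -0.43
v -0.92 -2.362 0.089
v 3.119 -3.295 0.638
v 4.03 -3.166 0.611
v 3.321 -4.385 2.182
v 3.759 -2.719 0.962
v 3.19 -2.542 1.161
v 2.587 -2.717 1.116
v 2.233 -3.163 0.847
v 2.294 -3.671 0.481
v 2.741 -4.003 0.188
v 3.365 -4.004 0.106
v 3.874 -3.674 0.273
f 2 1 4
f 2 4 3
f 4 1 5
f 4 5 3
f 5 1 6
f 5 6 3
f 6 1 7
f 6 7 3
f 7 1 8
f 7 8 3
f 8 1 9
f 8 9 3
f 9 1 10
f 9 10 3
f 10 1 11
f 10 11 3
f 11 1 2
f 11 2 3
f 13 12 15
f 13 15 14
f 15 12 16
f 15 16 14
f 16 12 17
f 16 17 14
f 17 12 18
f 17 18 14
f 18 12 19
f 18 19 14
f 19 12 20
f 19 20 14
f 20 12 21
f 20 21 14
f 21 12 22
f 21 22 14
f 22 12 13
f 22 13 14



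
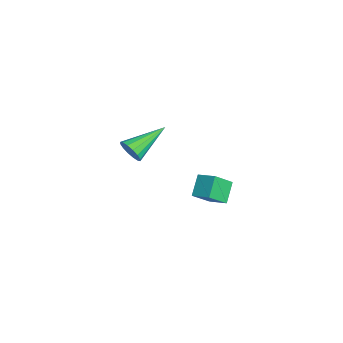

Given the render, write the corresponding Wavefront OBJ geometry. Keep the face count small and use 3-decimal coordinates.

v 1.816 -0.701 0.865
v 1.156 -0.325 1.59
v 1.452 0.086 0.125
v 0.793 0.463 0.851
v 2.447 -0.143 1.149
v 1.788 0.234 1.875
v 2.084 0.645 0.41
v 1.424 1.021 1.135
v -3.597 -2.24 -0.14
v -3.25 -1.878 -0.553
v -4.383 -0.6 0.64
v -3.539 -1.94 -0.714
v -3.844 -2.083 -0.72
v -4.082 -2.268 -0.572
v -4.19 -2.446 -0.307
v -4.14 -2.568 0.002
v -3.943 -2.603 0.273
v -3.654 -2.541 0.433
v -3.35 -2.398 0.44
v -3.111 -2.213 0.291
v -3.003 -2.035 0.027
v -3.054 -1.913 -0.282
f 2 4 1
f 5 2 1
f 1 4 3
f 3 5 1
f 2 8 4
f 6 2 5
f 6 8 2
f 4 8 3
f 7 5 3
f 3 8 7
f 7 6 5
f 8 6 7
f 10 9 12
f 10 12 11
f 12 9 13
f 12 13 11
f 13 9 14
f 13 14 11
f 14 9 15
f 14 15 11
f 15 9 16
f 15 16 11
f 16 9 17
f 16 17 11
f 17 9 18
f 17 18 11
f 18 9 19
f 18 19 11
f 19 9 20
f 19 20 11
f 20 9 21
f 20 21 11
f 21 9 22
f 21 22 11
f 22 9 10
f 22 10 11



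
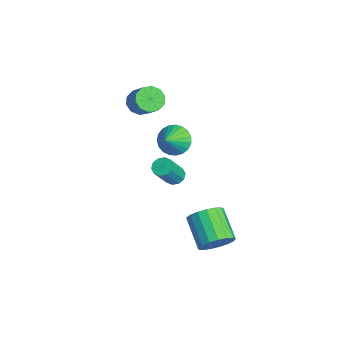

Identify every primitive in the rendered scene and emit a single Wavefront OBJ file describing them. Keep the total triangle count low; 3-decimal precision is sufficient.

v 4.342 2.349 -3.457
v 4.946 2.266 -2.541
v 3.141 2.089 -1.367
v 2.538 2.171 -2.283
v 4.863 2.784 -2.59
v 3.058 2.606 -1.417
v 4.66 3.202 -2.839
v 2.855 3.024 -1.665
v 4.385 3.424 -3.228
v 2.58 3.246 -2.055
v 4.1 3.4 -3.67
v 2.295 3.223 -2.497
v 3.871 3.135 -4.064
v 2.066 2.958 -2.89
v 3.749 2.691 -4.318
v 1.944 2.513 -3.144
v 3.764 2.167 -4.374
v 1.959 1.99 -3.201
v 3.911 1.686 -4.221
v 2.106 1.508 -3.048
v 4.157 1.356 -3.892
v 2.352 1.178 -2.719
v 4.445 1.254 -3.464
v 2.64 1.076 -2.291
v 4.71 1.402 -3.034
v 2.905 1.225 -1.861
v 4.891 1.768 -2.701
v 3.086 1.59 -1.528
v -3.858 0.129 2.959
v -3.328 0.461 2.298
v -2.092 0.723 3.42
v -2.622 0.391 4.081
v -3.619 0.889 2.519
v -2.383 1.151 3.641
v -4.002 1.026 2.907
v -2.766 1.288 4.03
v -4.329 0.821 3.316
v -3.093 1.083 4.438
v -4.477 0.351 3.588
v -3.241 0.613 4.711
v -4.388 -0.203 3.62
v -3.152 0.059 4.742
v -4.097 -0.631 3.399
v -2.861 -0.369 4.521
v -3.714 -0.768 3.01
v -2.478 -0.506 4.133
v -3.387 -0.563 2.602
v -2.151 -0.301 3.724
v -3.239 -0.093 2.329
v -2.003 0.169 3.452
v 3.215 0.247 2.033
v 3.713 0.632 2.028
v 4.404 -0.242 3.542
v 3.905 -0.627 3.547
v 3.437 0.796 2.248
v 4.128 -0.078 3.763
v 3.076 0.75 2.386
v 3.766 -0.124 3.901
v 2.768 0.511 2.389
v 3.458 -0.362 3.904
v 2.63 0.172 2.256
v 3.321 -0.701 3.771
v 2.716 -0.138 2.038
v 3.407 -1.012 3.552
v 2.992 -0.302 1.817
v 3.683 -1.176 3.332
v 3.354 -0.256 1.679
v 4.044 -1.13 3.194
v 3.662 -0.018 1.676
v 4.352 -0.891 3.191
v 3.799 0.321 1.809
v 4.49 -0.552 3.324
v -2.081 1.633 0.622
v -1.373 1.579 -0.179
v -1.239 0.867 1.418
v -1.242 1.946 0.036
v -1.256 2.259 0.352
v -1.413 2.464 0.714
v -1.686 2.525 1.061
v -2.026 2.432 1.332
v -2.376 2.201 1.479
v -2.676 1.871 1.479
v -2.872 1.501 1.33
v -2.932 1.153 1.059
v -2.844 0.889 0.712
v -2.625 0.753 0.349
v -2.311 0.769 0.034
v -1.958 0.935 -0.18
v -1.626 1.222 -0.255
f 2 1 5
f 2 5 3
f 3 5 6
f 3 6 4
f 5 1 7
f 5 7 6
f 6 7 8
f 6 8 4
f 7 1 9
f 7 9 8
f 8 9 10
f 8 10 4
f 9 1 11
f 9 11 10
f 10 11 12
f 10 12 4
f 11 1 13
f 11 13 12
f 12 13 14
f 12 14 4
f 13 1 15
f 13 15 14
f 14 15 16
f 14 16 4
f 15 1 17
f 15 17 16
f 16 17 18
f 16 18 4
f 17 1 19
f 17 19 18
f 18 19 20
f 18 20 4
f 19 1 21
f 19 21 20
f 20 21 22
f 20 22 4
f 21 1 23
f 21 23 22
f 22 23 24
f 22 24 4
f 23 1 25
f 23 25 24
f 24 25 26
f 24 26 4
f 25 1 27
f 25 27 26
f 26 27 28
f 26 28 4
f 27 1 2
f 27 2 28
f 28 2 3
f 28 3 4
f 30 29 33
f 30 33 31
f 31 33 34
f 31 34 32
f 33 29 35
f 33 35 34
f 34 35 36
f 34 36 32
f 35 29 37
f 35 37 36
f 36 37 38
f 36 38 32
f 37 29 39
f 37 39 38
f 38 39 40
f 38 40 32
f 39 29 41
f 39 41 40
f 40 41 42
f 40 42 32
f 41 29 43
f 41 43 42
f 42 43 44
f 42 44 32
f 43 29 45
f 43 45 44
f 44 45 46
f 44 46 32
f 45 29 47
f 45 47 46
f 46 47 48
f 46 48 32
f 47 29 49
f 47 49 48
f 48 49 50
f 48 50 32
f 49 29 30
f 49 30 50
f 50 30 31
f 50 31 32
f 52 51 55
f 52 55 53
f 53 55 56
f 53 56 54
f 55 51 57
f 55 57 56
f 56 57 58
f 56 58 54
f 57 51 59
f 57 59 58
f 58 59 60
f 58 60 54
f 59 51 61
f 59 61 60
f 60 61 62
f 60 62 54
f 61 51 63
f 61 63 62
f 62 63 64
f 62 64 54
f 63 51 65
f 63 65 64
f 64 65 66
f 64 66 54
f 65 51 67
f 65 67 66
f 66 67 68
f 66 68 54
f 67 51 69
f 67 69 68
f 68 69 70
f 68 70 54
f 69 51 71
f 69 71 70
f 70 71 72
f 70 72 54
f 71 51 52
f 71 52 72
f 72 52 53
f 72 53 54
f 74 73 76
f 74 76 75
f 76 73 77
f 76 77 75
f 77 73 78
f 77 78 75
f 78 73 79
f 78 79 75
f 79 73 80
f 79 80 75
f 80 73 81
f 80 81 75
f 81 73 82
f 81 82 75
f 82 73 83
f 82 83 75
f 83 73 84
f 83 84 75
f 84 73 85
f 84 85 75
f 85 73 86
f 85 86 75
f 86 73 87
f 86 87 75
f 87 73 88
f 87 88 75
f 88 73 89
f 88 89 75
f 89 73 74
f 89 74 75



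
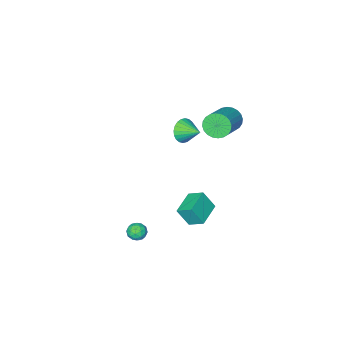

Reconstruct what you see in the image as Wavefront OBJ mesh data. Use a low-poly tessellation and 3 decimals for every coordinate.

v 1.728 0.933 -3.792
v 2.142 1.323 -3.495
v 2.458 0.197 -3.845
v 2.872 0.587 -3.548
v 2.371 0.347 -3.227
v 1.92 0.801 -3.194
v 2.68 0.719 -4.146
v 2.229 1.173 -4.113
v 2.731 1.19 -3.714
v 2.54 0.96 -3.146
v 2.06 0.56 -4.194
v 1.869 0.33 -3.626
v 1.871 1.193 -3.639
v 2.729 0.327 -3.701
v 2.435 0.186 -3.513
v 2.678 0.415 -3.338
v 1.741 0.886 -3.462
v 1.984 1.115 -3.287
v 2.119 0.541 -3.13
v 2.616 0.405 -4.053
v 2.859 0.634 -3.878
v 1.922 1.105 -4.002
v 2.165 1.334 -3.827
v 2.481 0.979 -4.21
v 2.461 1.343 -3.593
v 2.889 0.911 -3.624
v 2.776 0.988 -3.975
v 2.511 1.256 -3.956
v 2.349 1.208 -3.259
v 2.777 0.776 -3.291
v 2.483 0.634 -3.102
v 2.218 0.902 -3.082
v 2.694 1.13 -3.388
v 1.823 0.744 -4.049
v 2.251 0.312 -4.081
v 2.382 0.618 -4.258
v 2.117 0.886 -4.238
v 1.711 0.609 -3.716
v 2.139 0.177 -3.747
v 2.089 0.264 -3.384
v 1.824 0.532 -3.365
v 1.906 0.39 -3.952
v -3.123 -1.803 0.844
v -2.547 -1.944 1.48
v -3.377 -0.617 1.336
v -2.35 -1.803 1.243
v -2.27 -1.662 0.944
v -2.321 -1.543 0.63
v -2.493 -1.463 0.349
v -2.761 -1.435 0.143
v -3.085 -1.463 0.044
v -3.414 -1.543 0.066
v -3.699 -1.662 0.207
v -3.896 -1.803 0.445
v -3.975 -1.944 0.743
v -3.925 -2.064 1.057
v -3.753 -2.144 1.338
v -3.484 -2.172 1.544
v -3.161 -2.144 1.643
v -2.832 -2.064 1.621
v -2.066 -0.035 -3.253
v -2.425 0.879 -2.674
v -2.543 0.513 -4.414
v -2.902 1.427 -3.835
v -0.618 0.693 -3.505
v -0.977 1.607 -2.926
v -1.095 1.241 -4.666
v -1.454 2.155 -4.087
v -4.157 0.961 3.202
v -3.61 0.494 2.732
v -1.936 1.491 3.687
v -2.483 1.959 4.158
v -3.655 0.76 2.533
v -1.982 1.758 3.489
v -3.777 1.058 2.437
v -2.104 2.055 3.392
v -3.957 1.34 2.457
v -2.283 2.338 3.412
v -4.167 1.565 2.59
v -2.494 2.563 3.545
v -4.376 1.698 2.817
v -2.702 2.696 3.772
v -4.551 1.719 3.102
v -2.878 2.716 4.057
v -4.666 1.624 3.403
v -2.993 2.622 4.358
v -4.704 1.429 3.673
v -3.03 2.426 4.628
v -4.658 1.162 3.871
v -2.985 2.16 4.827
v -4.536 0.865 3.968
v -2.863 1.862 4.923
v -4.357 0.582 3.948
v -2.683 1.58 4.903
v -4.146 0.357 3.815
v -2.473 1.355 4.77
v -3.938 0.224 3.588
v -2.264 1.222 4.543
v -3.762 0.204 3.303
v -2.089 1.201 4.258
v -3.647 0.298 3.002
v -1.974 1.296 3.957
f 1 38 17
f 38 12 41
f 17 41 6
f 38 41 17
f 1 17 13
f 17 6 18
f 13 18 2
f 17 18 13
f 1 13 22
f 13 2 23
f 22 23 8
f 13 23 22
f 1 22 34
f 22 8 37
f 34 37 11
f 22 37 34
f 1 34 38
f 34 11 42
f 38 42 12
f 34 42 38
f 2 18 29
f 18 6 32
f 29 32 10
f 18 32 29
f 6 41 19
f 41 12 40
f 19 40 5
f 41 40 19
f 12 42 39
f 42 11 35
f 39 35 3
f 42 35 39
f 11 37 36
f 37 8 24
f 36 24 7
f 37 24 36
f 8 23 28
f 23 2 25
f 28 25 9
f 23 25 28
f 4 30 16
f 30 10 31
f 16 31 5
f 30 31 16
f 4 16 14
f 16 5 15
f 14 15 3
f 16 15 14
f 4 14 21
f 14 3 20
f 21 20 7
f 14 20 21
f 4 21 26
f 21 7 27
f 26 27 9
f 21 27 26
f 4 26 30
f 26 9 33
f 30 33 10
f 26 33 30
f 5 31 19
f 31 10 32
f 19 32 6
f 31 32 19
f 3 15 39
f 15 5 40
f 39 40 12
f 15 40 39
f 7 20 36
f 20 3 35
f 36 35 11
f 20 35 36
f 9 27 28
f 27 7 24
f 28 24 8
f 27 24 28
f 10 33 29
f 33 9 25
f 29 25 2
f 33 25 29
f 44 43 46
f 44 46 45
f 46 43 47
f 46 47 45
f 47 43 48
f 47 48 45
f 48 43 49
f 48 49 45
f 49 43 50
f 49 50 45
f 50 43 51
f 50 51 45
f 51 43 52
f 51 52 45
f 52 43 53
f 52 53 45
f 53 43 54
f 53 54 45
f 54 43 55
f 54 55 45
f 55 43 56
f 55 56 45
f 56 43 57
f 56 57 45
f 57 43 58
f 57 58 45
f 58 43 59
f 58 59 45
f 59 43 60
f 59 60 45
f 60 43 44
f 60 44 45
f 62 64 61
f 65 62 61
f 61 64 63
f 63 65 61
f 62 68 64
f 66 62 65
f 66 68 62
f 64 68 63
f 67 65 63
f 63 68 67
f 67 66 65
f 68 66 67
f 70 69 73
f 70 73 71
f 71 73 74
f 71 74 72
f 73 69 75
f 73 75 74
f 74 75 76
f 74 76 72
f 75 69 77
f 75 77 76
f 76 77 78
f 76 78 72
f 77 69 79
f 77 79 78
f 78 79 80
f 78 80 72
f 79 69 81
f 79 81 80
f 80 81 82
f 80 82 72
f 81 69 83
f 81 83 82
f 82 83 84
f 82 84 72
f 83 69 85
f 83 85 84
f 84 85 86
f 84 86 72
f 85 69 87
f 85 87 86
f 86 87 88
f 86 88 72
f 87 69 89
f 87 89 88
f 88 89 90
f 88 90 72
f 89 69 91
f 89 91 90
f 90 91 92
f 90 92 72
f 91 69 93
f 91 93 92
f 92 93 94
f 92 94 72
f 93 69 95
f 93 95 94
f 94 95 96
f 94 96 72
f 95 69 97
f 95 97 96
f 96 97 98
f 96 98 72
f 97 69 99
f 97 99 98
f 98 99 100
f 98 100 72
f 99 69 101
f 99 101 100
f 100 101 102
f 100 102 72
f 101 69 70
f 101 70 102
f 102 70 71
f 102 71 72



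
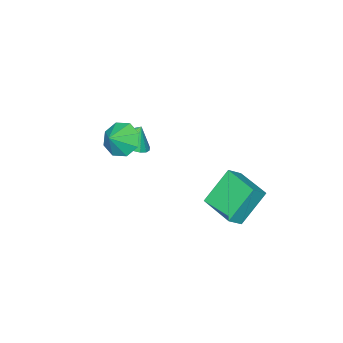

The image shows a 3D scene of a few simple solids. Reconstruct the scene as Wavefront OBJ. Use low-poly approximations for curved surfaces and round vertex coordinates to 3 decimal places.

v 0.677 -2.592 0.539
v 1.543 -2.185 0.863
v 0.203 -2.348 1.501
v 1.353 -1.856 0.686
v 1.046 -1.653 0.483
v 0.675 -1.613 0.29
v 0.305 -1.742 0.14
v -0.001 -2.018 0.059
v -0.19 -2.393 0.061
v -0.228 -2.803 0.145
v -0.11 -3.176 0.298
v 0.144 -3.448 0.492
v 0.49 -3.572 0.695
v 0.869 -3.526 0.87
v 1.215 -3.319 0.989
v 1.468 -2.986 1.029
v 1.584 -2.585 0.985
v -0.342 1.933 -2.165
v -1.632 2.3 -0.51
v 0.136 3.864 -2.22
v -1.154 4.231 -0.565
v 0.394 1.769 -1.555
v -0.896 2.136 0.1
v 0.872 3.7 -1.61
v -0.418 4.067 0.045
v 2.19 -1.765 2.068
v 2.643 -2.477 1.53
v 3.09 -1.695 2.732
v 2.784 -1.773 1.264
v 2.577 -1.065 1.468
v 2.144 -0.768 2.025
v 1.738 -1.054 2.606
v 1.596 -1.758 2.873
v 1.803 -2.466 2.668
v 2.237 -2.763 2.112
f 2 1 4
f 2 4 3
f 4 1 5
f 4 5 3
f 5 1 6
f 5 6 3
f 6 1 7
f 6 7 3
f 7 1 8
f 7 8 3
f 8 1 9
f 8 9 3
f 9 1 10
f 9 10 3
f 10 1 11
f 10 11 3
f 11 1 12
f 11 12 3
f 12 1 13
f 12 13 3
f 13 1 14
f 13 14 3
f 14 1 15
f 14 15 3
f 15 1 16
f 15 16 3
f 16 1 17
f 16 17 3
f 17 1 2
f 17 2 3
f 19 21 18
f 22 19 18
f 18 21 20
f 20 22 18
f 19 25 21
f 23 19 22
f 23 25 19
f 21 25 20
f 24 22 20
f 20 25 24
f 24 23 22
f 25 23 24
f 27 26 29
f 27 29 28
f 29 26 30
f 29 30 28
f 30 26 31
f 30 31 28
f 31 26 32
f 31 32 28
f 32 26 33
f 32 33 28
f 33 26 34
f 33 34 28
f 34 26 35
f 34 35 28
f 35 26 27
f 35 27 28



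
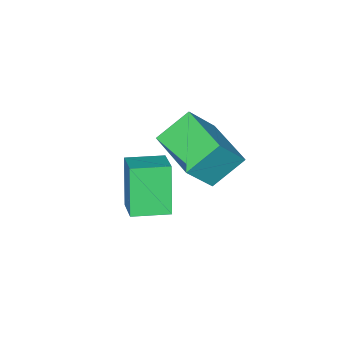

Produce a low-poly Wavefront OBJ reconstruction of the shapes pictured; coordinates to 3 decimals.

v -1.12 1.655 -0.216
v -1.64 1.169 1.317
v -2.041 2.404 -0.291
v -2.562 1.918 1.241
v -0.518 2.442 0.239
v -1.039 1.956 1.771
v -1.44 3.191 0.163
v -1.96 2.705 1.696
v -3.019 3.367 3.228
v -2.141 3.185 4.38
v -2.507 4.929 3.085
v -1.63 4.747 4.238
v -2.09 2.993 2.462
v -1.213 2.811 3.615
v -1.579 4.555 2.32
v -0.701 4.373 3.472
f 2 4 1
f 5 2 1
f 1 4 3
f 3 5 1
f 2 8 4
f 6 2 5
f 6 8 2
f 4 8 3
f 7 5 3
f 3 8 7
f 7 6 5
f 8 6 7
f 10 12 9
f 13 10 9
f 9 12 11
f 11 13 9
f 10 16 12
f 14 10 13
f 14 16 10
f 12 16 11
f 15 13 11
f 11 16 15
f 15 14 13
f 16 14 15



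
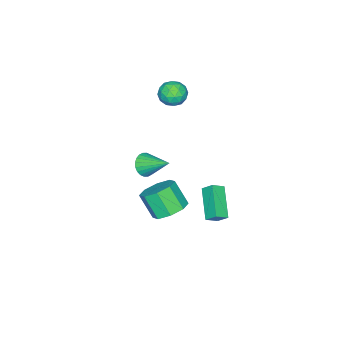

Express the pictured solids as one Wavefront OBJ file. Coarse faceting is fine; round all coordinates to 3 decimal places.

v 2.442 2.717 -1.388
v 3.143 2.055 -1.802
v 3.019 1.1 -0.487
v 2.318 1.763 -0.072
v 3.487 2.627 -1.355
v 3.364 1.672 -0.04
v 3.219 3.252 -0.927
v 3.096 2.297 0.389
v 2.496 3.564 -0.769
v 2.372 2.609 0.547
v 1.741 3.38 -0.973
v 1.617 2.425 0.342
v 1.396 2.808 -1.42
v 1.273 1.853 -0.105
v 1.664 2.183 -1.849
v 1.541 1.228 -0.533
v 2.388 1.871 -2.007
v 2.264 0.916 -0.691
v -1.489 2.117 -2.823
v -1.538 2.764 -2.227
v -2.159 2.476 -3.267
v -2.208 3.122 -2.671
v -0.132 3.258 -3.949
v -0.181 3.904 -3.353
v -0.802 3.616 -4.393
v -0.851 4.263 -3.797
v 0.743 -0.077 -0.166
v 1.025 0.292 -0.793
v 0.757 1.497 0.766
v 0.726 0.321 -0.837
v 0.429 0.289 -0.779
v 0.179 0.201 -0.628
v 0.016 0.071 -0.406
v -0.036 -0.081 -0.148
v 0.03 -0.233 0.107
v 0.204 -0.361 0.321
v 0.461 -0.446 0.46
v 0.761 -0.475 0.504
v 1.058 -0.443 0.446
v 1.307 -0.355 0.295
v 1.47 -0.226 0.074
v 1.523 -0.073 -0.185
v 1.457 0.079 -0.44
v 1.282 0.207 -0.654
v -1.973 0.509 4.055
v -1.648 0.189 3.299
v -2.692 -0.709 4.261
v -2.367 -1.029 3.505
v -1.833 -0.906 4.198
v -1.389 -0.153 4.071
v -2.951 -0.367 3.489
v -2.507 0.386 3.362
v -2.252 -0.352 2.949
v -1.561 -0.685 3.387
v -2.779 0.165 4.173
v -2.088 -0.168 4.611
v -1.748 0.456 3.659
v -2.592 -0.976 3.901
v -2.279 -0.904 4.309
v -2.088 -1.092 3.864
v -1.595 0.255 4.113
v -1.404 0.067 3.668
v -1.513 -0.577 4.197
v -2.936 -0.587 3.892
v -2.745 -0.775 3.447
v -2.252 0.572 3.696
v -2.061 0.384 3.251
v -2.827 0.057 3.363
v -1.912 -0.05 3.009
v -2.334 -0.766 3.13
v -2.677 -0.377 3.121
v -2.416 0.066 3.046
v -1.506 -0.246 3.266
v -1.928 -0.962 3.387
v -1.614 -0.89 3.795
v -1.353 -0.447 3.72
v -1.861 -0.564 3.061
v -2.412 0.442 4.173
v -2.834 -0.274 4.294
v -2.987 -0.073 3.84
v -2.726 0.37 3.765
v -2.006 0.246 4.43
v -2.428 -0.47 4.551
v -1.924 -0.586 4.514
v -1.663 -0.143 4.439
v -2.479 0.044 4.499
f 2 1 5
f 2 5 3
f 3 5 6
f 3 6 4
f 5 1 7
f 5 7 6
f 6 7 8
f 6 8 4
f 7 1 9
f 7 9 8
f 8 9 10
f 8 10 4
f 9 1 11
f 9 11 10
f 10 11 12
f 10 12 4
f 11 1 13
f 11 13 12
f 12 13 14
f 12 14 4
f 13 1 15
f 13 15 14
f 14 15 16
f 14 16 4
f 15 1 17
f 15 17 16
f 16 17 18
f 16 18 4
f 17 1 2
f 17 2 18
f 18 2 3
f 18 3 4
f 20 22 19
f 23 20 19
f 19 22 21
f 21 23 19
f 20 26 22
f 24 20 23
f 24 26 20
f 22 26 21
f 25 23 21
f 21 26 25
f 25 24 23
f 26 24 25
f 28 27 30
f 28 30 29
f 30 27 31
f 30 31 29
f 31 27 32
f 31 32 29
f 32 27 33
f 32 33 29
f 33 27 34
f 33 34 29
f 34 27 35
f 34 35 29
f 35 27 36
f 35 36 29
f 36 27 37
f 36 37 29
f 37 27 38
f 37 38 29
f 38 27 39
f 38 39 29
f 39 27 40
f 39 40 29
f 40 27 41
f 40 41 29
f 41 27 42
f 41 42 29
f 42 27 43
f 42 43 29
f 43 27 44
f 43 44 29
f 44 27 28
f 44 28 29
f 45 82 61
f 82 56 85
f 61 85 50
f 82 85 61
f 45 61 57
f 61 50 62
f 57 62 46
f 61 62 57
f 45 57 66
f 57 46 67
f 66 67 52
f 57 67 66
f 45 66 78
f 66 52 81
f 78 81 55
f 66 81 78
f 45 78 82
f 78 55 86
f 82 86 56
f 78 86 82
f 46 62 73
f 62 50 76
f 73 76 54
f 62 76 73
f 50 85 63
f 85 56 84
f 63 84 49
f 85 84 63
f 56 86 83
f 86 55 79
f 83 79 47
f 86 79 83
f 55 81 80
f 81 52 68
f 80 68 51
f 81 68 80
f 52 67 72
f 67 46 69
f 72 69 53
f 67 69 72
f 48 74 60
f 74 54 75
f 60 75 49
f 74 75 60
f 48 60 58
f 60 49 59
f 58 59 47
f 60 59 58
f 48 58 65
f 58 47 64
f 65 64 51
f 58 64 65
f 48 65 70
f 65 51 71
f 70 71 53
f 65 71 70
f 48 70 74
f 70 53 77
f 74 77 54
f 70 77 74
f 49 75 63
f 75 54 76
f 63 76 50
f 75 76 63
f 47 59 83
f 59 49 84
f 83 84 56
f 59 84 83
f 51 64 80
f 64 47 79
f 80 79 55
f 64 79 80
f 53 71 72
f 71 51 68
f 72 68 52
f 71 68 72
f 54 77 73
f 77 53 69
f 73 69 46
f 77 69 73



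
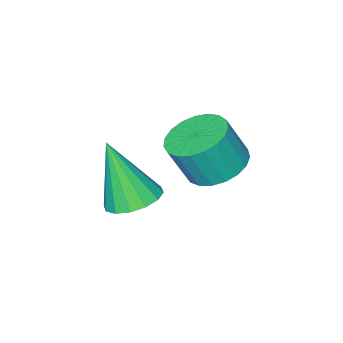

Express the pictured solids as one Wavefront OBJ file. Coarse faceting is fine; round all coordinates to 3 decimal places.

v 2.194 -2.444 -3.937
v 3.014 -2.219 -3.951
v 2.446 -3.236 -1.943
v 2.803 -1.87 -3.786
v 2.429 -1.675 -3.661
v 1.992 -1.685 -3.61
v 1.61 -1.899 -3.646
v 1.383 -2.259 -3.761
v 1.374 -2.668 -3.922
v 1.585 -3.017 -4.088
v 1.959 -3.212 -4.213
v 2.396 -3.202 -4.264
v 2.779 -2.988 -4.227
v 3.005 -2.629 -4.113
v 1.403 -0.05 -1.506
v 2.107 0.496 -1.637
v 2.58 0.176 -0.425
v 1.877 -0.37 -0.294
v 1.858 0.726 -1.479
v 2.331 0.407 -0.267
v 1.53 0.822 -1.326
v 2.004 0.503 -0.114
v 1.181 0.768 -1.204
v 1.654 0.448 0.009
v 0.87 0.572 -1.134
v 1.343 0.252 0.078
v 0.651 0.268 -1.128
v 1.124 -0.052 0.084
v 0.562 -0.091 -1.188
v 1.036 -0.41 0.024
v 0.619 -0.442 -1.303
v 1.093 -0.762 -0.091
v 0.811 -0.726 -1.453
v 1.285 -1.046 -0.241
v 1.106 -0.893 -1.612
v 1.58 -1.213 -0.4
v 1.452 -0.914 -1.753
v 1.926 -1.234 -0.541
v 1.79 -0.786 -1.851
v 2.263 -1.106 -0.639
v 2.061 -0.531 -1.89
v 2.534 -0.85 -0.677
v 2.218 -0.192 -1.862
v 2.691 -0.512 -0.65
v 2.234 0.171 -1.772
v 2.708 -0.149 -0.56
f 2 1 4
f 2 4 3
f 4 1 5
f 4 5 3
f 5 1 6
f 5 6 3
f 6 1 7
f 6 7 3
f 7 1 8
f 7 8 3
f 8 1 9
f 8 9 3
f 9 1 10
f 9 10 3
f 10 1 11
f 10 11 3
f 11 1 12
f 11 12 3
f 12 1 13
f 12 13 3
f 13 1 14
f 13 14 3
f 14 1 2
f 14 2 3
f 16 15 19
f 16 19 17
f 17 19 20
f 17 20 18
f 19 15 21
f 19 21 20
f 20 21 22
f 20 22 18
f 21 15 23
f 21 23 22
f 22 23 24
f 22 24 18
f 23 15 25
f 23 25 24
f 24 25 26
f 24 26 18
f 25 15 27
f 25 27 26
f 26 27 28
f 26 28 18
f 27 15 29
f 27 29 28
f 28 29 30
f 28 30 18
f 29 15 31
f 29 31 30
f 30 31 32
f 30 32 18
f 31 15 33
f 31 33 32
f 32 33 34
f 32 34 18
f 33 15 35
f 33 35 34
f 34 35 36
f 34 36 18
f 35 15 37
f 35 37 36
f 36 37 38
f 36 38 18
f 37 15 39
f 37 39 38
f 38 39 40
f 38 40 18
f 39 15 41
f 39 41 40
f 40 41 42
f 40 42 18
f 41 15 43
f 41 43 42
f 42 43 44
f 42 44 18
f 43 15 45
f 43 45 44
f 44 45 46
f 44 46 18
f 45 15 16
f 45 16 46
f 46 16 17
f 46 17 18



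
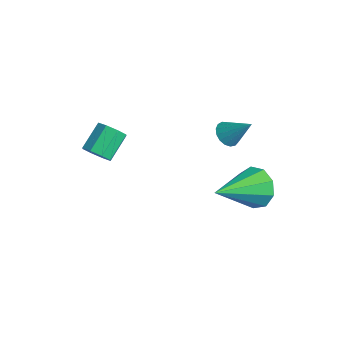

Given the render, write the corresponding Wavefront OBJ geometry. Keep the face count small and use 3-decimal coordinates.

v -1.112 1.333 -1.458
v -0.777 1.058 -2.166
v -0.768 -0.453 -0.602
v -0.376 1.292 -1.84
v -0.319 1.545 -1.335
v -0.633 1.699 -0.887
v -1.171 1.681 -0.707
v -1.681 1.501 -0.878
v -1.925 1.242 -1.32
v -1.789 1.026 -1.827
v -1.335 0.953 -2.161
v -3.292 -3.388 0.741
v -3.05 -3.01 0.422
v -3.426 -2.214 1.081
v -3.668 -2.592 1.399
v -3.444 -3.096 0.3
v -3.82 -2.299 0.959
v -3.748 -3.352 0.436
v -4.125 -2.556 1.095
v -3.786 -3.63 0.75
v -4.162 -2.833 1.409
v -3.534 -3.766 1.059
v -3.91 -2.97 1.718
v -3.14 -3.681 1.181
v -3.516 -2.884 1.84
v -2.835 -3.424 1.045
v -3.212 -2.628 1.704
v -2.798 -3.147 0.731
v -3.174 -2.35 1.39
v -2.67 1.186 0.228
v -2.248 1.042 -0.039
v -1.97 1.674 1.072
v -2.299 1.269 -0.127
v -2.436 1.477 -0.134
v -2.626 1.618 -0.058
v -2.826 1.661 0.084
v -2.991 1.594 0.258
v -3.082 1.435 0.426
v -3.078 1.218 0.548
v -2.981 0.994 0.597
v -2.813 0.814 0.562
v -2.612 0.719 0.45
v -2.424 0.732 0.287
v -2.293 0.848 0.11
f 2 1 4
f 2 4 3
f 4 1 5
f 4 5 3
f 5 1 6
f 5 6 3
f 6 1 7
f 6 7 3
f 7 1 8
f 7 8 3
f 8 1 9
f 8 9 3
f 9 1 10
f 9 10 3
f 10 1 11
f 10 11 3
f 11 1 2
f 11 2 3
f 13 12 16
f 13 16 14
f 14 16 17
f 14 17 15
f 16 12 18
f 16 18 17
f 17 18 19
f 17 19 15
f 18 12 20
f 18 20 19
f 19 20 21
f 19 21 15
f 20 12 22
f 20 22 21
f 21 22 23
f 21 23 15
f 22 12 24
f 22 24 23
f 23 24 25
f 23 25 15
f 24 12 26
f 24 26 25
f 25 26 27
f 25 27 15
f 26 12 28
f 26 28 27
f 27 28 29
f 27 29 15
f 28 12 13
f 28 13 29
f 29 13 14
f 29 14 15
f 31 30 33
f 31 33 32
f 33 30 34
f 33 34 32
f 34 30 35
f 34 35 32
f 35 30 36
f 35 36 32
f 36 30 37
f 36 37 32
f 37 30 38
f 37 38 32
f 38 30 39
f 38 39 32
f 39 30 40
f 39 40 32
f 40 30 41
f 40 41 32
f 41 30 42
f 41 42 32
f 42 30 43
f 42 43 32
f 43 30 44
f 43 44 32
f 44 30 31
f 44 31 32



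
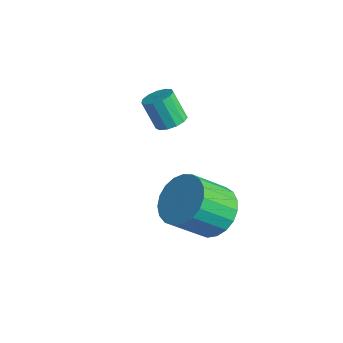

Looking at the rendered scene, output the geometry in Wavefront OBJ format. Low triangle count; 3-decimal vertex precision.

v -2.069 3.568 -2.744
v -1.735 4.036 -2.487
v -2.357 3.861 -1.359
v -2.691 3.392 -1.616
v -2.027 4.185 -2.625
v -2.648 4.009 -1.496
v -2.332 4.138 -2.8
v -2.953 3.962 -1.672
v -2.553 3.91 -2.958
v -3.175 3.734 -1.829
v -2.621 3.573 -3.047
v -3.243 3.398 -1.919
v -2.514 3.235 -3.041
v -3.136 3.059 -1.913
v -2.266 3.002 -2.94
v -2.887 2.827 -1.812
v -1.955 2.949 -2.777
v -2.576 2.774 -1.649
v -1.68 3.092 -2.604
v -2.302 2.917 -1.475
v -1.529 3.387 -2.475
v -2.151 3.211 -1.347
v -1.55 3.738 -2.431
v -2.171 3.563 -1.303
v 1.633 2.661 -4.559
v 2.509 2.095 -4.878
v 2.162 0.873 -3.66
v 1.287 1.439 -3.341
v 2.682 2.365 -4.558
v 2.336 1.142 -3.34
v 2.675 2.686 -4.237
v 2.328 1.463 -3.02
v 2.487 3.002 -3.973
v 2.14 1.78 -2.755
v 2.152 3.26 -3.81
v 1.805 2.037 -2.592
v 1.727 3.414 -3.776
v 1.38 2.192 -2.559
v 1.286 3.438 -3.878
v 0.939 2.215 -2.66
v 0.905 3.328 -4.097
v 0.558 2.105 -2.88
v 0.65 3.102 -4.396
v 0.303 1.879 -3.179
v 0.565 2.8 -4.724
v 0.218 1.578 -3.506
v 0.665 2.474 -5.022
v 0.318 1.252 -3.805
v 0.932 2.181 -5.241
v 0.585 0.958 -4.024
v 1.321 1.97 -5.342
v 0.974 0.748 -4.124
v 1.763 1.879 -5.307
v 1.417 0.657 -4.089
v 2.184 1.924 -5.143
v 1.837 0.701 -3.925
f 2 1 5
f 2 5 3
f 3 5 6
f 3 6 4
f 5 1 7
f 5 7 6
f 6 7 8
f 6 8 4
f 7 1 9
f 7 9 8
f 8 9 10
f 8 10 4
f 9 1 11
f 9 11 10
f 10 11 12
f 10 12 4
f 11 1 13
f 11 13 12
f 12 13 14
f 12 14 4
f 13 1 15
f 13 15 14
f 14 15 16
f 14 16 4
f 15 1 17
f 15 17 16
f 16 17 18
f 16 18 4
f 17 1 19
f 17 19 18
f 18 19 20
f 18 20 4
f 19 1 21
f 19 21 20
f 20 21 22
f 20 22 4
f 21 1 23
f 21 23 22
f 22 23 24
f 22 24 4
f 23 1 2
f 23 2 24
f 24 2 3
f 24 3 4
f 26 25 29
f 26 29 27
f 27 29 30
f 27 30 28
f 29 25 31
f 29 31 30
f 30 31 32
f 30 32 28
f 31 25 33
f 31 33 32
f 32 33 34
f 32 34 28
f 33 25 35
f 33 35 34
f 34 35 36
f 34 36 28
f 35 25 37
f 35 37 36
f 36 37 38
f 36 38 28
f 37 25 39
f 37 39 38
f 38 39 40
f 38 40 28
f 39 25 41
f 39 41 40
f 40 41 42
f 40 42 28
f 41 25 43
f 41 43 42
f 42 43 44
f 42 44 28
f 43 25 45
f 43 45 44
f 44 45 46
f 44 46 28
f 45 25 47
f 45 47 46
f 46 47 48
f 46 48 28
f 47 25 49
f 47 49 48
f 48 49 50
f 48 50 28
f 49 25 51
f 49 51 50
f 50 51 52
f 50 52 28
f 51 25 53
f 51 53 52
f 52 53 54
f 52 54 28
f 53 25 55
f 53 55 54
f 54 55 56
f 54 56 28
f 55 25 26
f 55 26 56
f 56 26 27
f 56 27 28



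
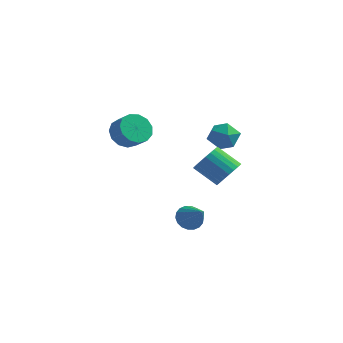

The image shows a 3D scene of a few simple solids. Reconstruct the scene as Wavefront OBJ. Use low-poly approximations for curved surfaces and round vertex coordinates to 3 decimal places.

v 1.015 -3.092 -1.456
v 1.584 -3.129 -2.032
v 2.145 -3.948 -0.284
v 1.654 -2.815 -1.87
v 1.598 -2.555 -1.626
v 1.426 -2.402 -1.349
v 1.173 -2.385 -1.093
v 0.889 -2.509 -0.909
v 0.629 -2.747 -0.833
v 0.446 -3.054 -0.881
v 0.376 -3.368 -1.043
v 0.432 -3.628 -1.287
v 0.604 -3.781 -1.564
v 0.857 -3.798 -1.82
v 1.142 -3.675 -2.004
v 1.401 -3.436 -2.08
v 0.733 1.998 2.102
v 1.369 2.242 2.846
v 1.091 0.418 2.314
v 1.727 0.662 3.058
v 0.733 0.777 3.187
v 0.512 1.753 3.056
v 1.948 0.907 2.104
v 1.727 1.883 1.973
v 2.121 1.568 2.847
v 1.37 1.487 3.517
v 1.09 1.173 1.643
v 0.339 1.092 2.313
v 3.412 -3.717 2.606
v 3.866 -3.18 3.199
v 2.542 -3.107 4.147
v 2.088 -3.643 3.554
v 3.723 -2.935 2.98
v 2.399 -2.862 3.928
v 3.532 -2.81 2.703
v 2.208 -2.736 3.651
v 3.322 -2.822 2.412
v 1.998 -2.749 3.36
v 3.127 -2.97 2.15
v 1.803 -2.897 3.098
v 2.974 -3.232 1.958
v 1.65 -3.159 2.905
v 2.889 -3.568 1.864
v 1.565 -3.495 2.812
v 2.883 -3.927 1.883
v 1.559 -3.853 2.831
v 2.958 -4.253 2.013
v 1.634 -4.18 2.961
v 3.101 -4.498 2.232
v 1.777 -4.425 3.18
v 3.292 -4.624 2.509
v 1.968 -4.55 3.457
v 3.502 -4.611 2.8
v 2.178 -4.538 3.748
v 3.697 -4.463 3.062
v 2.373 -4.39 4.01
v 3.85 -4.201 3.255
v 2.526 -4.128 4.202
v 3.935 -3.865 3.348
v 2.611 -3.792 4.296
v 3.941 -3.507 3.329
v 2.617 -3.433 4.277
v -4.247 0.666 2.087
v -3.586 0.595 1.287
v -2.752 0.182 2.014
v -3.413 0.254 2.813
v -3.516 1.131 1.512
v -2.682 0.719 2.238
v -3.678 1.52 1.919
v -2.844 1.108 2.645
v -4.02 1.638 2.379
v -3.187 1.226 3.106
v -4.435 1.448 2.747
v -3.602 1.035 3.473
v -4.79 1.009 2.905
v -3.956 0.596 3.631
v -4.972 0.461 2.803
v -4.139 0.049 3.529
v -4.924 -0.021 2.474
v -4.091 -0.434 3.2
v -4.661 -0.285 2.022
v -3.828 -0.698 2.748
v -4.267 -0.247 1.59
v -3.433 -0.66 2.317
v -3.866 0.081 1.317
v -3.032 -0.332 2.043
f 2 1 4
f 2 4 3
f 4 1 5
f 4 5 3
f 5 1 6
f 5 6 3
f 6 1 7
f 6 7 3
f 7 1 8
f 7 8 3
f 8 1 9
f 8 9 3
f 9 1 10
f 9 10 3
f 10 1 11
f 10 11 3
f 11 1 12
f 11 12 3
f 12 1 13
f 12 13 3
f 13 1 14
f 13 14 3
f 14 1 15
f 14 15 3
f 15 1 16
f 15 16 3
f 16 1 2
f 16 2 3
f 17 28 22
f 17 22 18
f 17 18 24
f 17 24 27
f 17 27 28
f 18 22 26
f 22 28 21
f 28 27 19
f 27 24 23
f 24 18 25
f 20 26 21
f 20 21 19
f 20 19 23
f 20 23 25
f 20 25 26
f 21 26 22
f 19 21 28
f 23 19 27
f 25 23 24
f 26 25 18
f 30 29 33
f 30 33 31
f 31 33 34
f 31 34 32
f 33 29 35
f 33 35 34
f 34 35 36
f 34 36 32
f 35 29 37
f 35 37 36
f 36 37 38
f 36 38 32
f 37 29 39
f 37 39 38
f 38 39 40
f 38 40 32
f 39 29 41
f 39 41 40
f 40 41 42
f 40 42 32
f 41 29 43
f 41 43 42
f 42 43 44
f 42 44 32
f 43 29 45
f 43 45 44
f 44 45 46
f 44 46 32
f 45 29 47
f 45 47 46
f 46 47 48
f 46 48 32
f 47 29 49
f 47 49 48
f 48 49 50
f 48 50 32
f 49 29 51
f 49 51 50
f 50 51 52
f 50 52 32
f 51 29 53
f 51 53 52
f 52 53 54
f 52 54 32
f 53 29 55
f 53 55 54
f 54 55 56
f 54 56 32
f 55 29 57
f 55 57 56
f 56 57 58
f 56 58 32
f 57 29 59
f 57 59 58
f 58 59 60
f 58 60 32
f 59 29 61
f 59 61 60
f 60 61 62
f 60 62 32
f 61 29 30
f 61 30 62
f 62 30 31
f 62 31 32
f 64 63 67
f 64 67 65
f 65 67 68
f 65 68 66
f 67 63 69
f 67 69 68
f 68 69 70
f 68 70 66
f 69 63 71
f 69 71 70
f 70 71 72
f 70 72 66
f 71 63 73
f 71 73 72
f 72 73 74
f 72 74 66
f 73 63 75
f 73 75 74
f 74 75 76
f 74 76 66
f 75 63 77
f 75 77 76
f 76 77 78
f 76 78 66
f 77 63 79
f 77 79 78
f 78 79 80
f 78 80 66
f 79 63 81
f 79 81 80
f 80 81 82
f 80 82 66
f 81 63 83
f 81 83 82
f 82 83 84
f 82 84 66
f 83 63 85
f 83 85 84
f 84 85 86
f 84 86 66
f 85 63 64
f 85 64 86
f 86 64 65
f 86 65 66

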